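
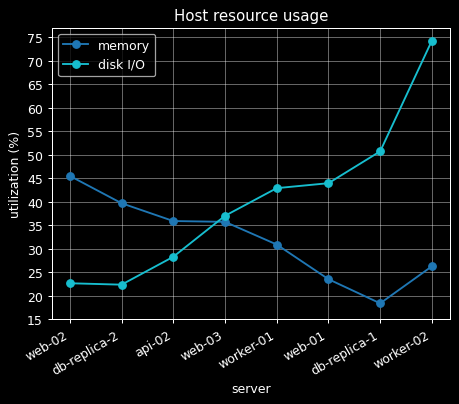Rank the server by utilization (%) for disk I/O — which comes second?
db-replica-1

Top 3 for disk I/O: worker-02 ≈ 75, db-replica-1 ≈ 50, web-01 ≈ 45.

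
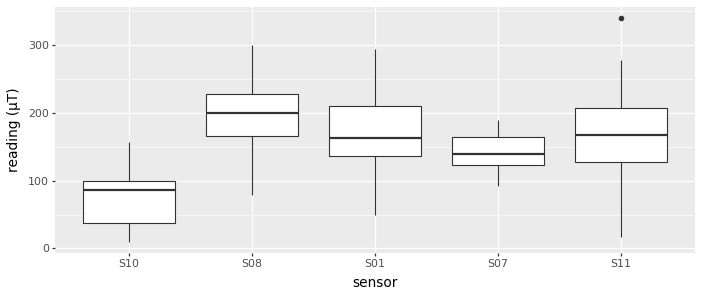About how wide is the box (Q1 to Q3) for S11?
Q3 ≈ 210, Q1 ≈ 130; IQR ≈ 80.

≈ 80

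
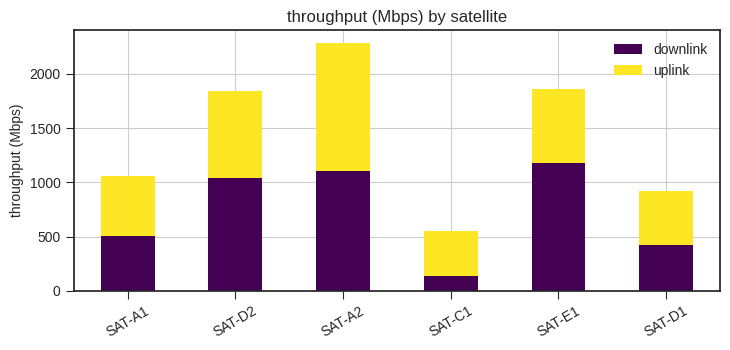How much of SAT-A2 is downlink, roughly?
≈ 1200

downlink top ≈ 1200, bottom ≈ 0; segment ≈ 1200.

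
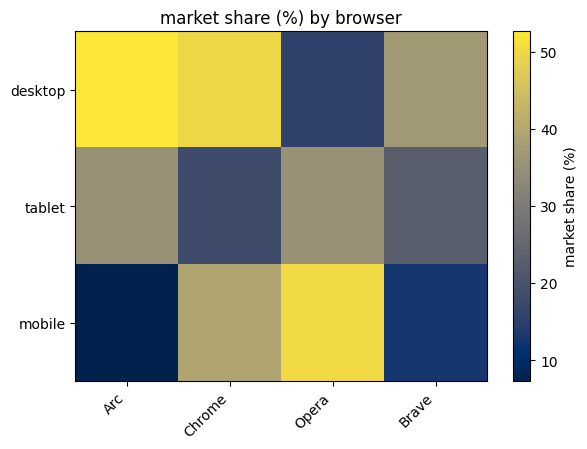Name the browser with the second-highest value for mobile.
Chrome

Top 3 for mobile: Opera ≈ 50, Chrome ≈ 40, Brave ≈ 15.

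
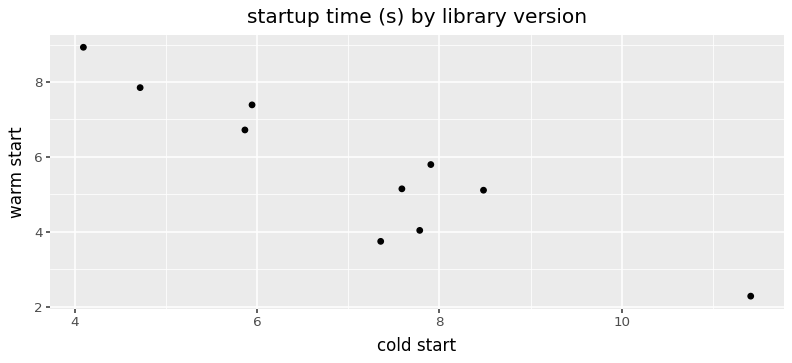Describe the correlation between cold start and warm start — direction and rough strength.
negative, strong

Points are negatively correlated; strong (|r| ≈ 0.9).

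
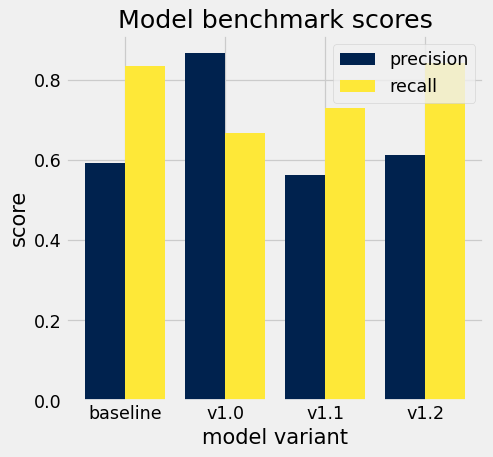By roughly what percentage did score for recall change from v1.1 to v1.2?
v1.1 ≈ 0.7, v1.2 ≈ 0.8; (0.8 − 0.7) / 0.7 ≈ +14.3%.

≈ +14.3%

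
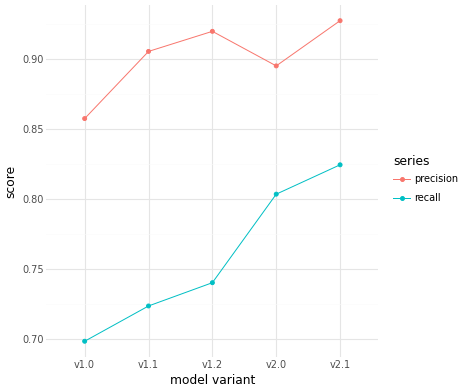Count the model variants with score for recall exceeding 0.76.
2

Above 0.76: v2.0, v2.1.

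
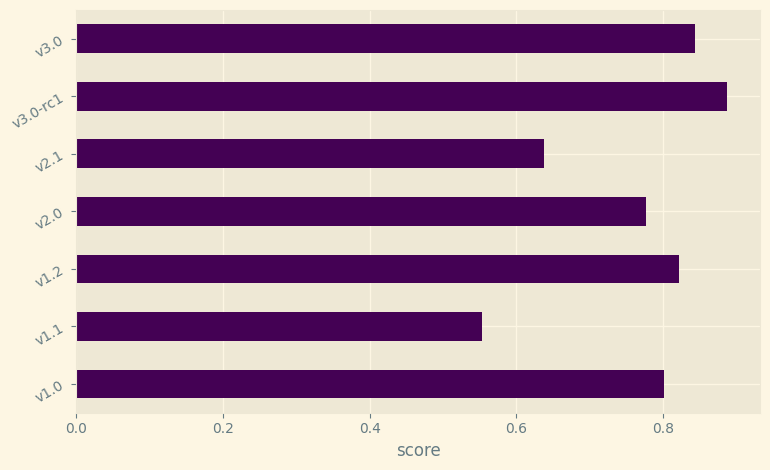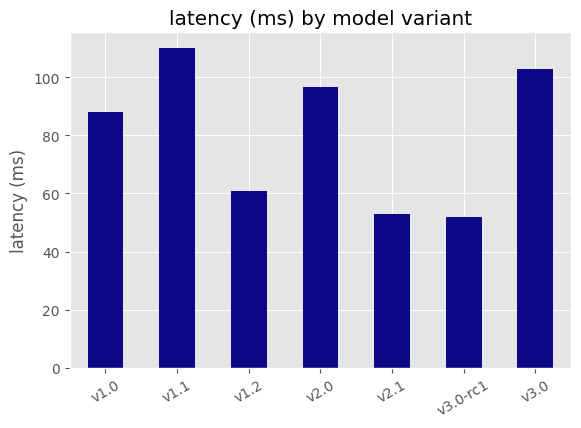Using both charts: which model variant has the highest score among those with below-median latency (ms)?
Chart 2 median latency (ms) ≈ 80; below-median model variants: v1.2, v2.1, v3.0-rc1. Among those, v3.0-rc1 has the highest score (≈ 0.9).

v3.0-rc1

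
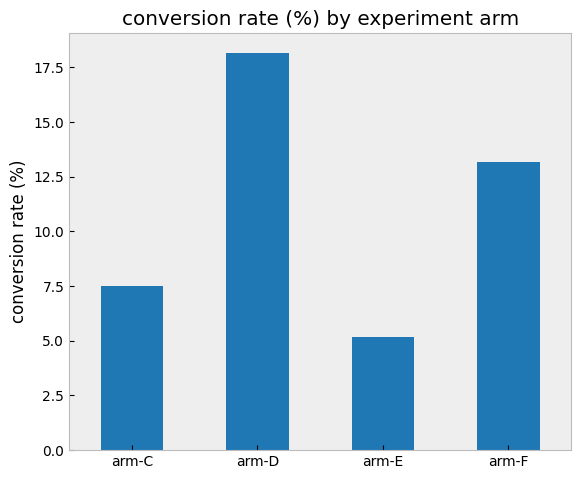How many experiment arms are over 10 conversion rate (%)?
2

Above 10: arm-D, arm-F.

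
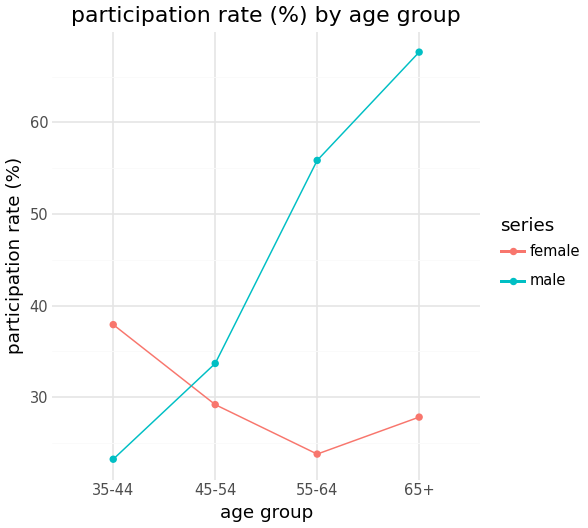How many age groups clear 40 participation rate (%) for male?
Above 40: 55-64, 65+.

2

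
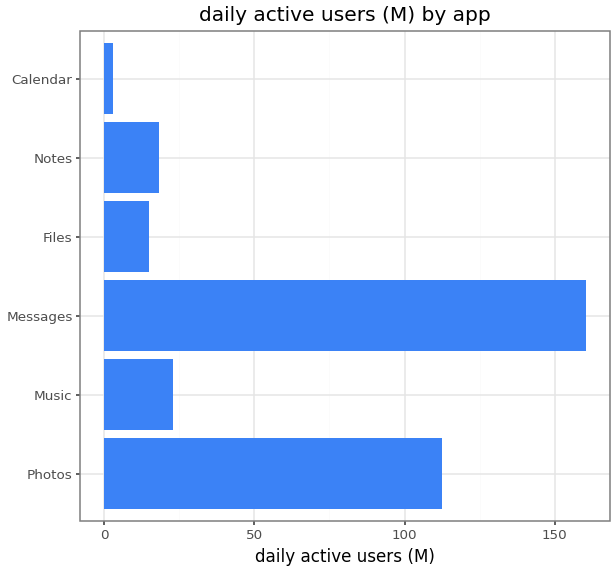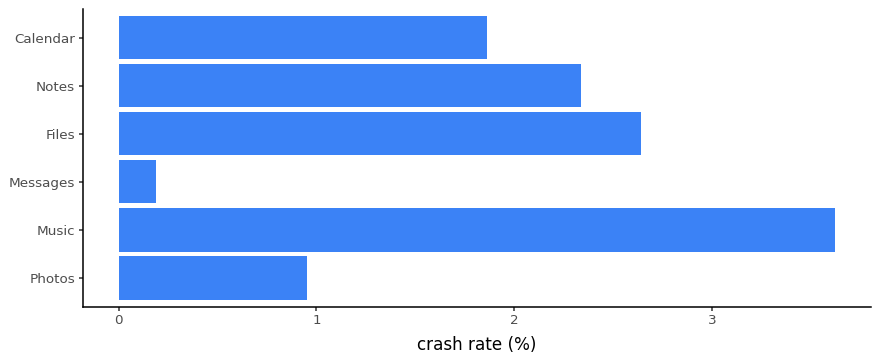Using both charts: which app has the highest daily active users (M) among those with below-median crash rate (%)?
Chart 2 median crash rate (%) ≈ 2; below-median apps: Photos, Messages, Calendar. Among those, Messages has the highest daily active users (M) (≈ 160).

Messages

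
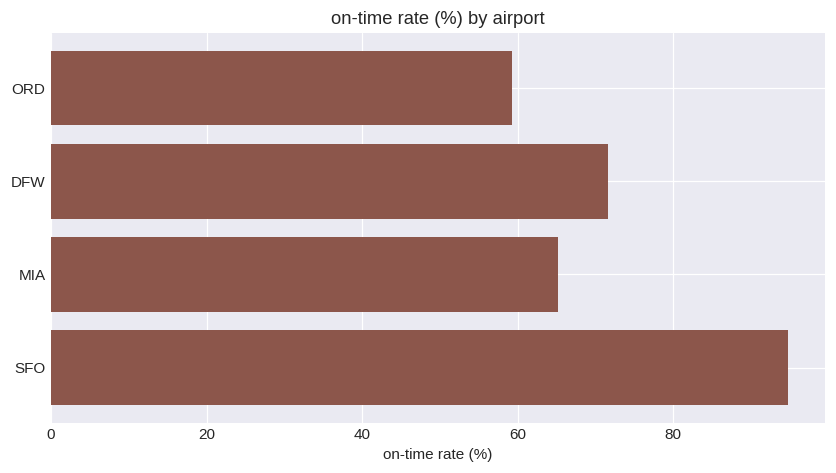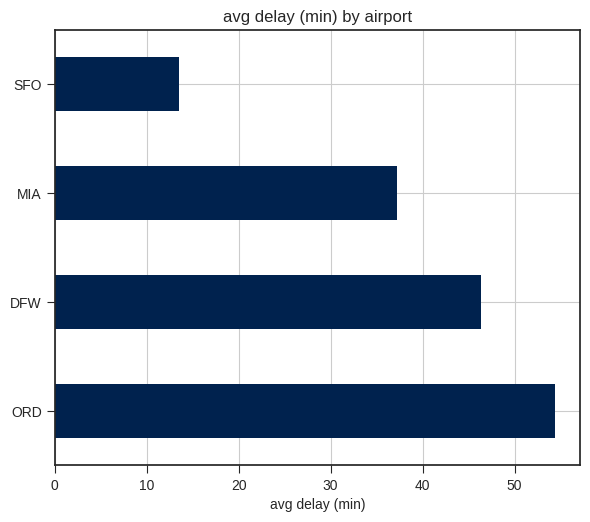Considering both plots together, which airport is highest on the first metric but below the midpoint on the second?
Chart 2 median avg delay (min) ≈ 40; below-median airports: MIA, SFO. Among those, SFO has the highest on-time rate (%) (≈ 90).

SFO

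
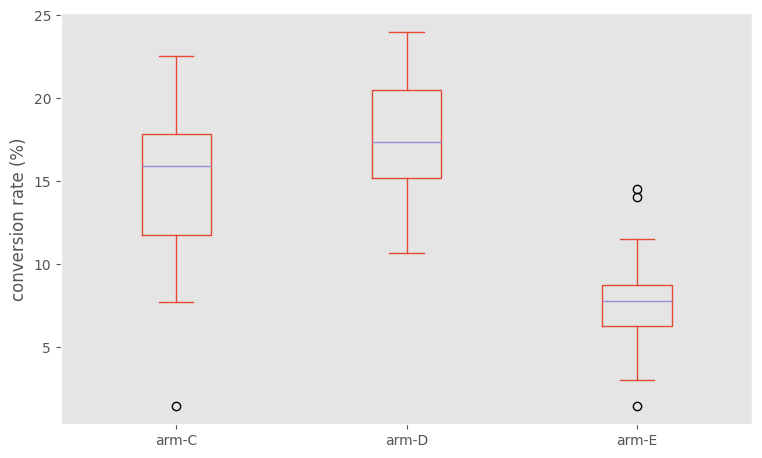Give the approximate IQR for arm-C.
Q3 ≈ 18, Q1 ≈ 12; IQR ≈ 6.

≈ 6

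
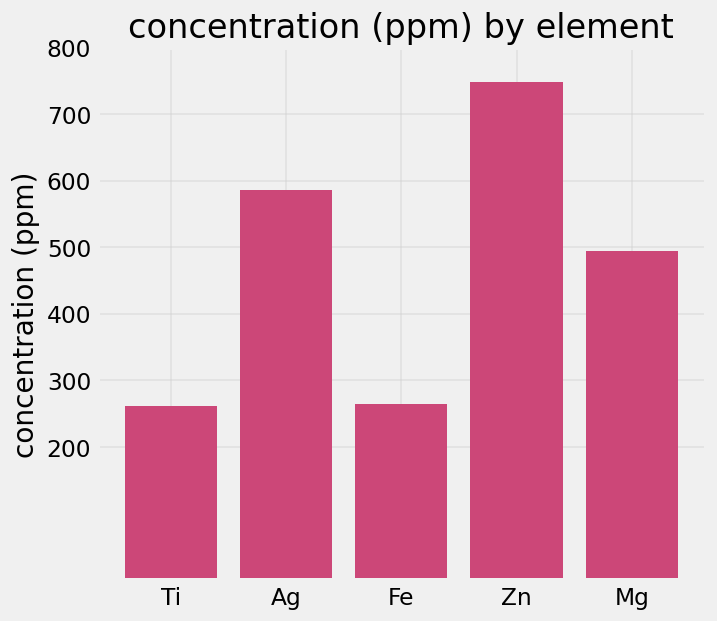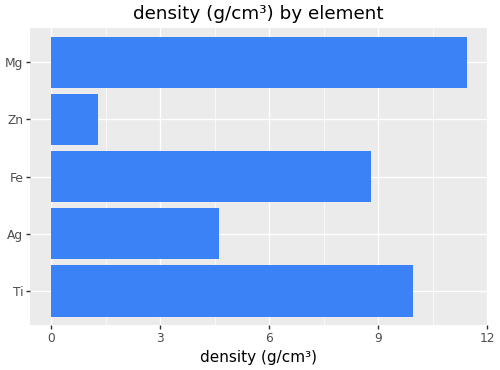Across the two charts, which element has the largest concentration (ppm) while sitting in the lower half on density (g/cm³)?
Chart 2 median density (g/cm³) ≈ 8; below-median elements: Ag, Zn. Among those, Zn has the highest concentration (ppm) (≈ 700).

Zn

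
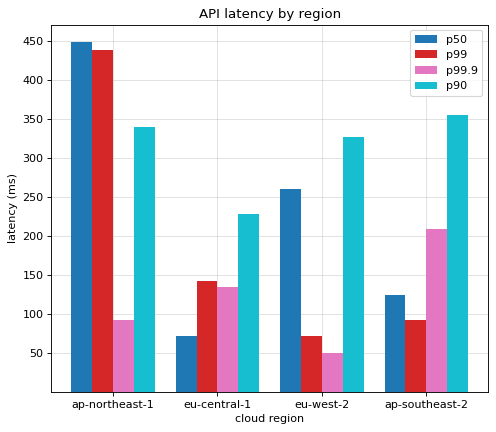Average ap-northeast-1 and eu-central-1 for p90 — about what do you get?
(350 + 250) / 2 ≈ 300.

≈ 300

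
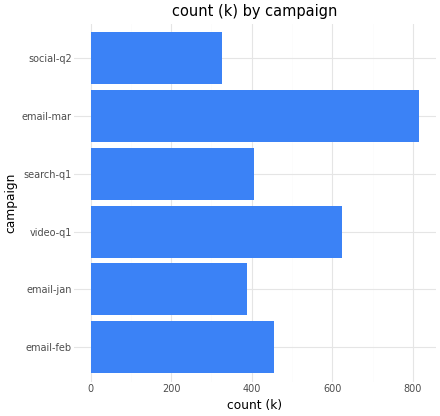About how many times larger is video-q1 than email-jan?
video-q1 ≈ 600, email-jan ≈ 400; 600/400 ≈ 1.5.

≈ 1.5×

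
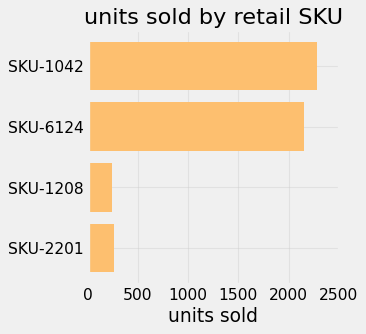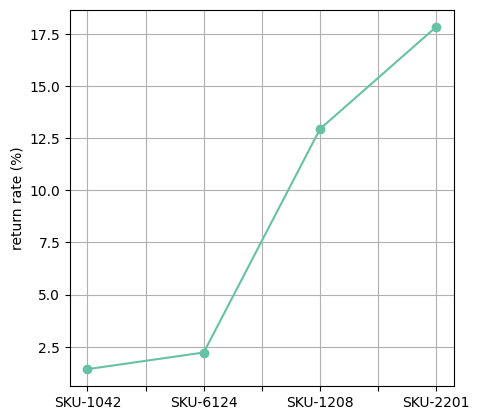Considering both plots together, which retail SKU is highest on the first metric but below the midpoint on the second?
Chart 2 median return rate (%) ≈ 8; below-median retail SKUs: SKU-1042, SKU-6124. Among those, SKU-1042 has the highest units sold (≈ 2500).

SKU-1042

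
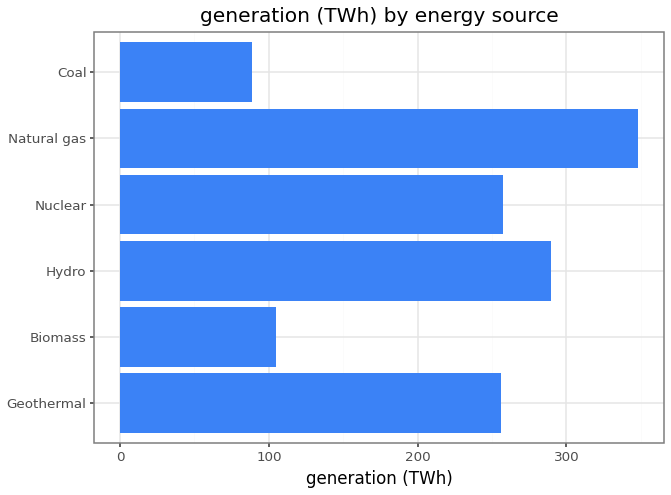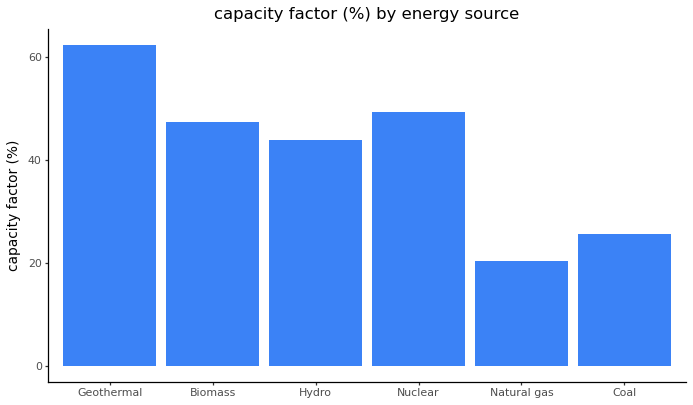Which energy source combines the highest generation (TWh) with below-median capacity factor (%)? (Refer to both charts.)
Natural gas

Chart 2 median capacity factor (%) ≈ 50; below-median energy sources: Hydro, Natural gas, Coal. Among those, Natural gas has the highest generation (TWh) (≈ 350).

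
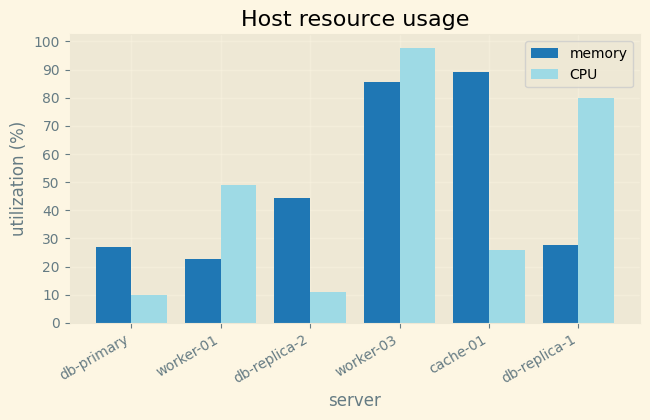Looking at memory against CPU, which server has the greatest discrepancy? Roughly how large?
cache-01: memory ≈ 90, CPU ≈ 30 → gap ≈ 60. Next-largest (db-replica-1) is only ≈ 50.

cache-01, ≈ 60 %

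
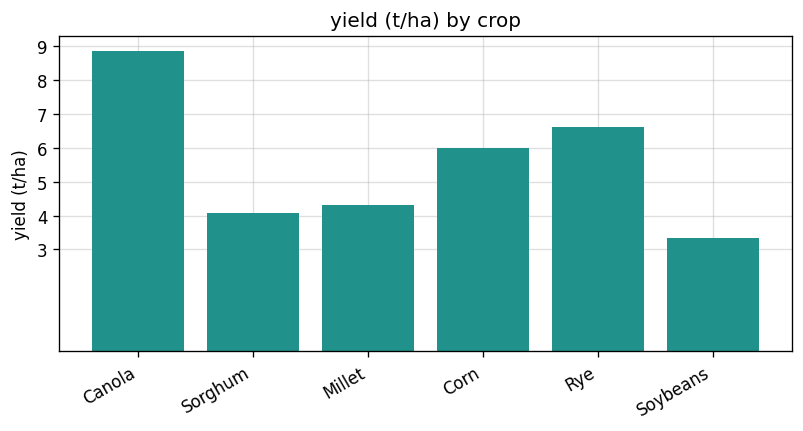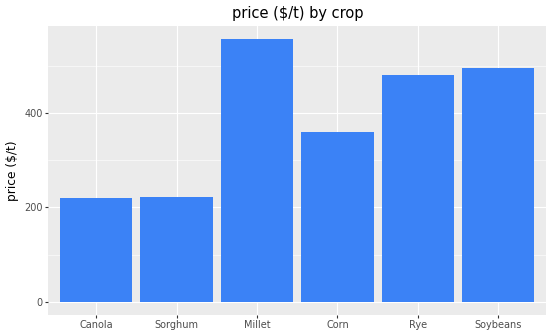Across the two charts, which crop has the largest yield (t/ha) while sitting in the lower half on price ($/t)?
Canola

Chart 2 median price ($/t) ≈ 400; below-median crops: Canola, Sorghum, Corn. Among those, Canola has the highest yield (t/ha) (≈ 9).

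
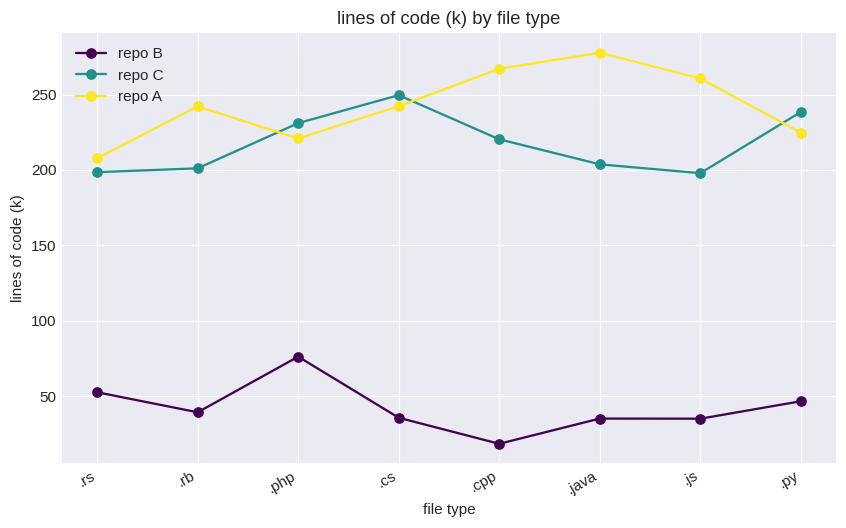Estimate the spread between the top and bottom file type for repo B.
Max .php ≈ 75, min .cpp ≈ 25; range ≈ 50.

≈ 50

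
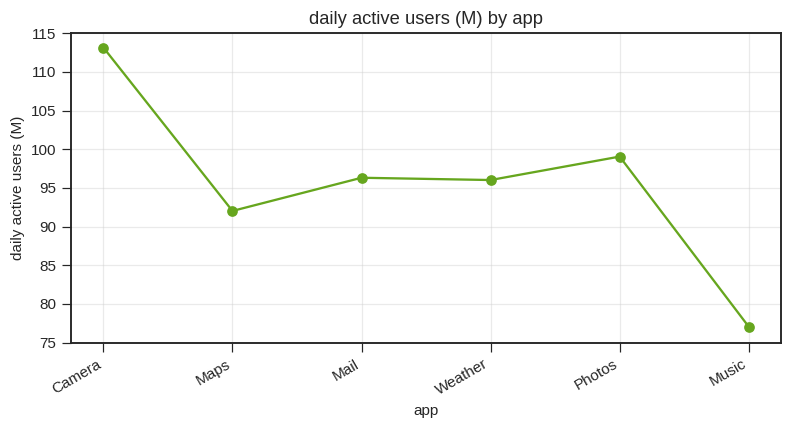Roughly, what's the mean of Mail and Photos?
(95 + 100) / 2 ≈ 98.

≈ 98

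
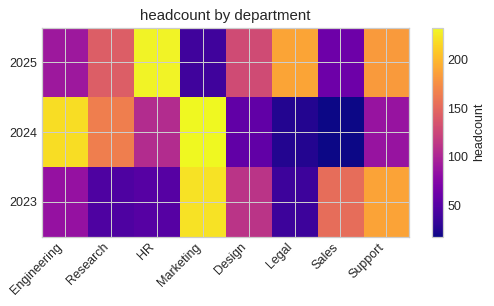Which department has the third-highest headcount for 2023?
Top 4 for 2023: Marketing ≈ 220, Support ≈ 180, Sales ≈ 160, Design ≈ 120.

Sales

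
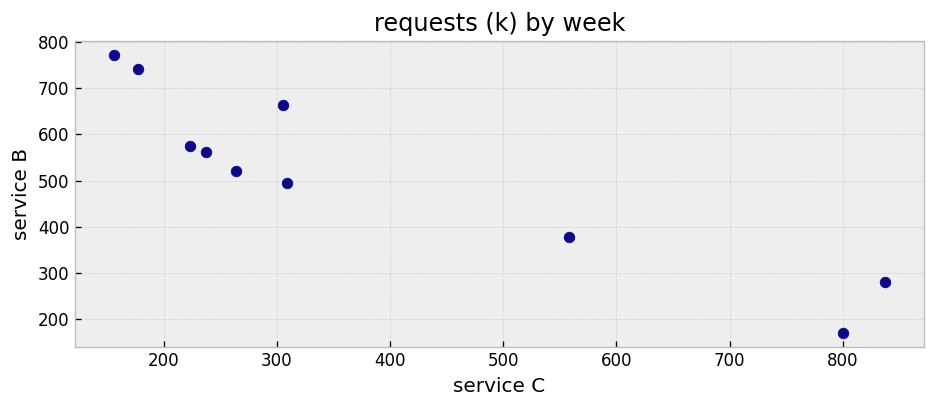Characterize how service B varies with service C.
Points are negatively correlated; strong (|r| ≈ 0.9).

negative, strong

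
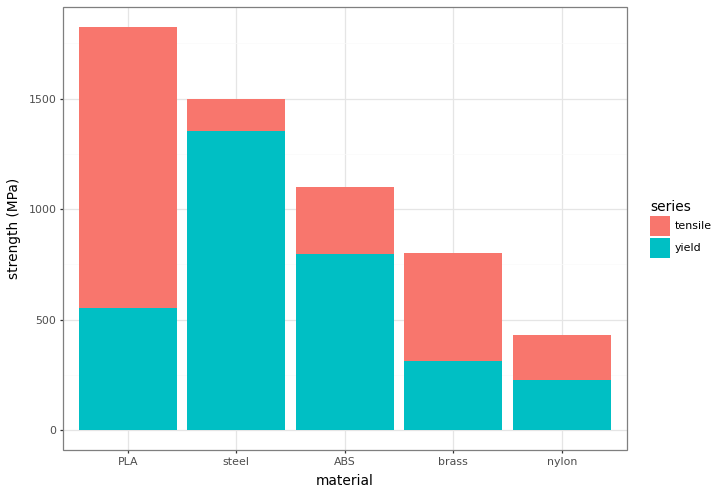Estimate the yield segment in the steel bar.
≈ 1400

yield top ≈ 1400, bottom ≈ 0; segment ≈ 1400.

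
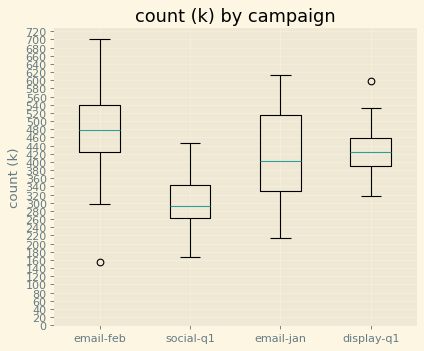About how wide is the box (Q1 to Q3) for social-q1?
Q3 ≈ 340, Q1 ≈ 260; IQR ≈ 80.

≈ 80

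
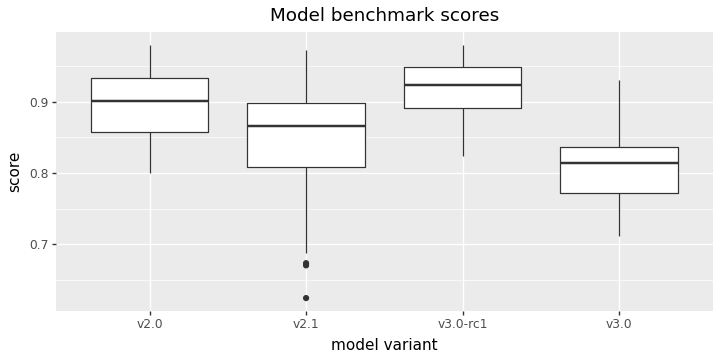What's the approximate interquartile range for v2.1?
≈ 0.09

Q3 ≈ 0.90, Q1 ≈ 0.81; IQR ≈ 0.09.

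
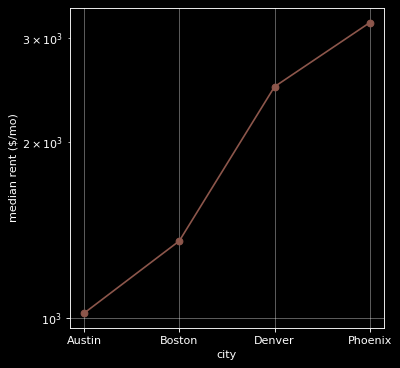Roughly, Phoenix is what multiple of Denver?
Phoenix ≈ 3200, Denver ≈ 2400; 3200/2400 ≈ 1.33.

≈ 1.33×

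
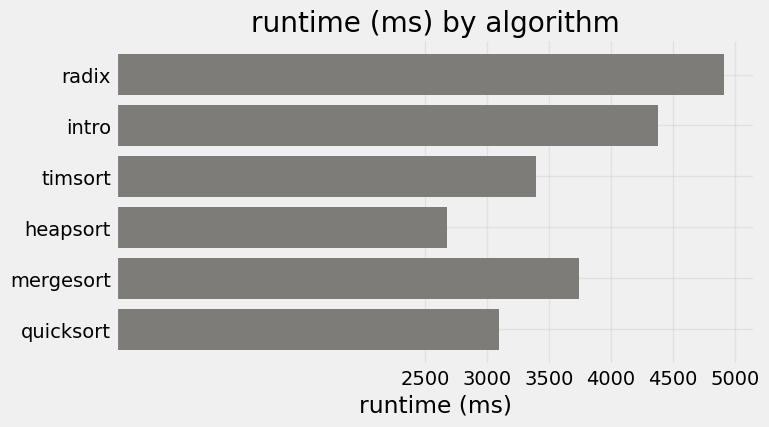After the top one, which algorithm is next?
Top 3: radix ≈ 5000, intro ≈ 4500, mergesort ≈ 3500.

intro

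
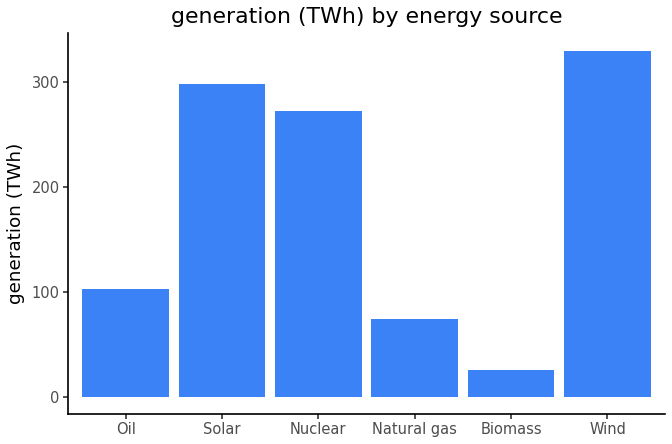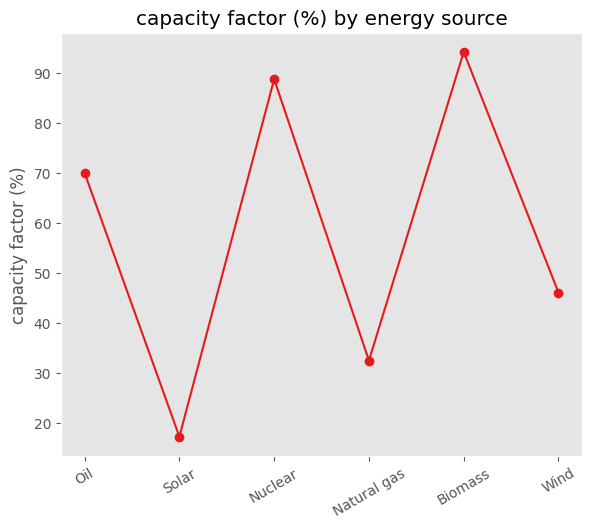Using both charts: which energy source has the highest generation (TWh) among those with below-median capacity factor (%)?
Chart 2 median capacity factor (%) ≈ 60; below-median energy sources: Solar, Natural gas, Wind. Among those, Wind has the highest generation (TWh) (≈ 350).

Wind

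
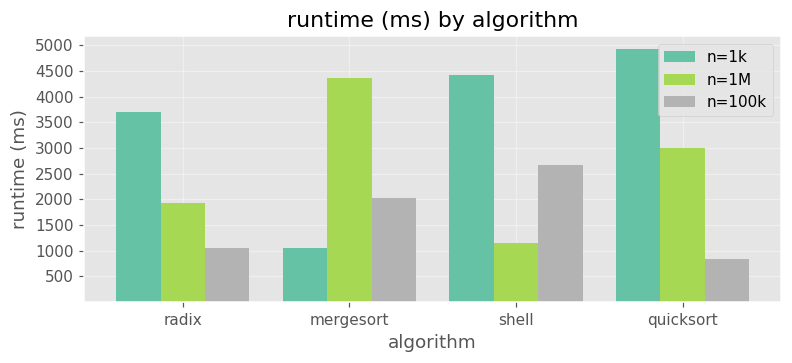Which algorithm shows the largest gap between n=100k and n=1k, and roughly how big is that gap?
quicksort: n=100k ≈ 1000, n=1k ≈ 5000 → gap ≈ 4000. Next-largest (radix) is only ≈ 2500.

quicksort, ≈ 4000 ms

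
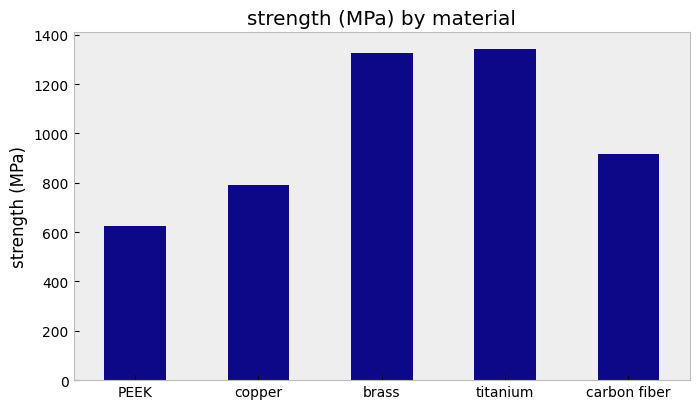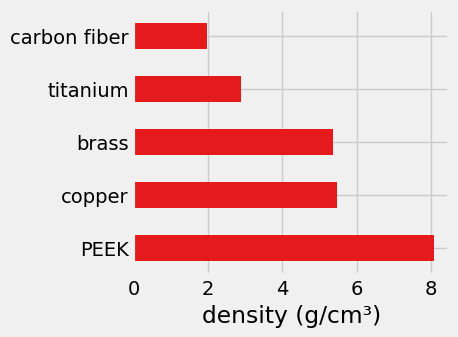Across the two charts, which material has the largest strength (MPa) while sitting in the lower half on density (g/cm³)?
titanium

Chart 2 median density (g/cm³) ≈ 5; below-median materials: titanium, carbon fiber. Among those, titanium has the highest strength (MPa) (≈ 1400).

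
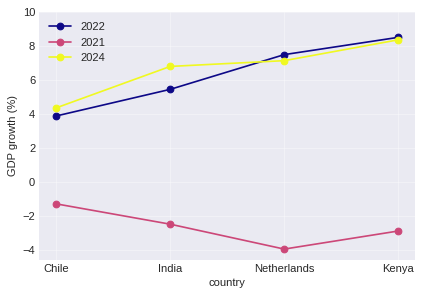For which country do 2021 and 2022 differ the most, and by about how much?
Netherlands: 2021 ≈ -4, 2022 ≈ 8 → gap ≈ 12. Next-largest (Kenya) is only ≈ 10.

Netherlands, ≈ 12 %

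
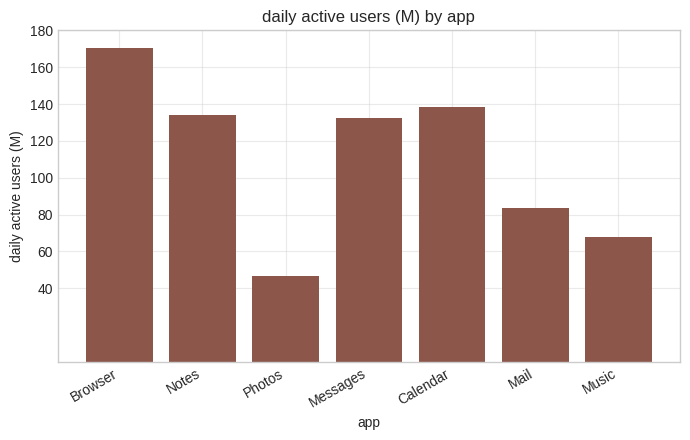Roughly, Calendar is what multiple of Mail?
≈ 1.75×

Calendar ≈ 140, Mail ≈ 80; 140/80 ≈ 1.75.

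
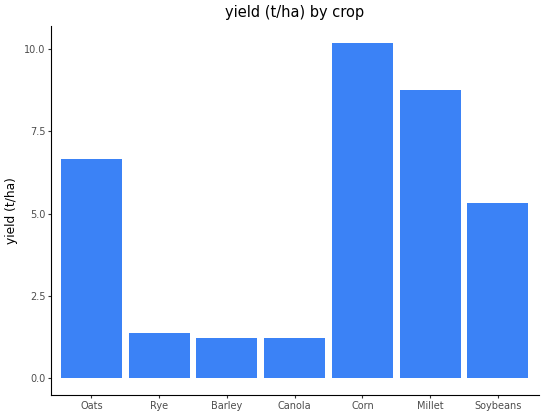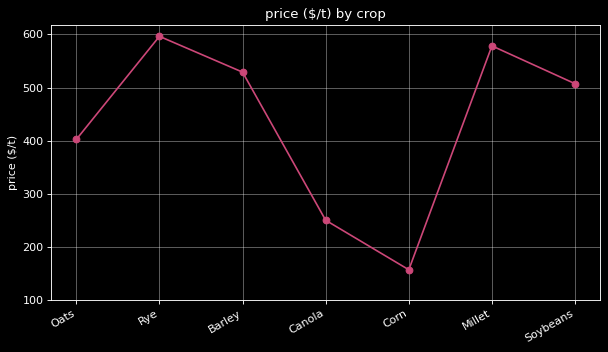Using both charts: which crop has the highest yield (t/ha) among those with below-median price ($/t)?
Chart 2 median price ($/t) ≈ 500; below-median crops: Oats, Canola, Corn. Among those, Corn has the highest yield (t/ha) (≈ 10).

Corn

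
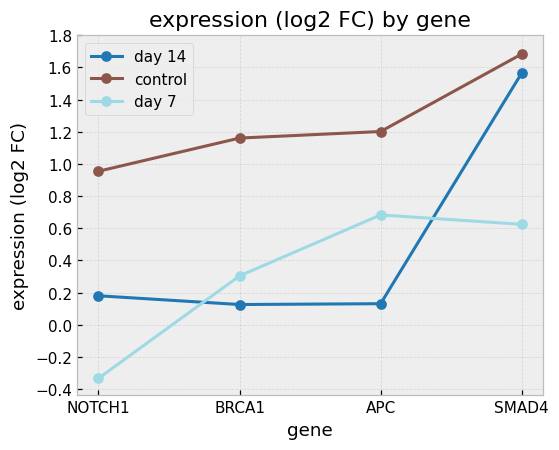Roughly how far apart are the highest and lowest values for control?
Max SMAD4 ≈ 1.6, min NOTCH1 ≈ 1.0; range ≈ 0.6.

≈ 0.6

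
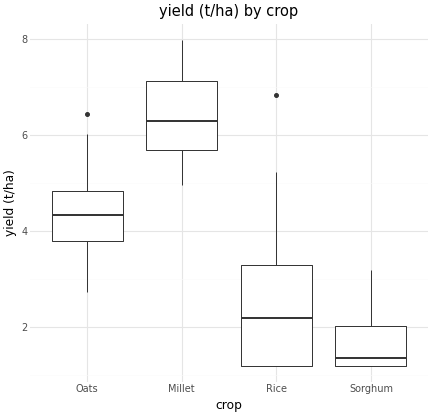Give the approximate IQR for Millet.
Q3 ≈ 7.0, Q1 ≈ 5.5; IQR ≈ 1.5.

≈ 1.5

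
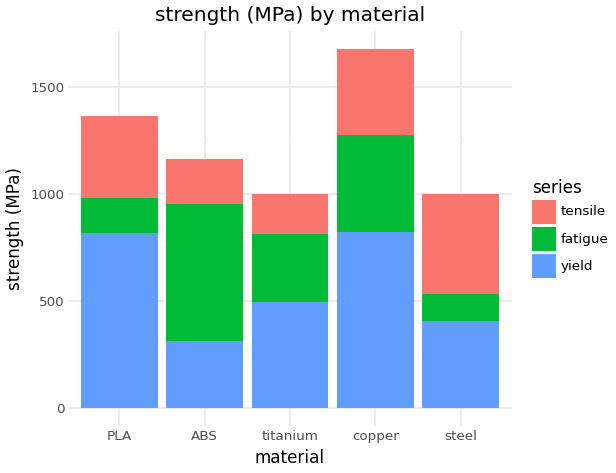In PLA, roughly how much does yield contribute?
≈ 800

yield top ≈ 800, bottom ≈ 0; segment ≈ 800.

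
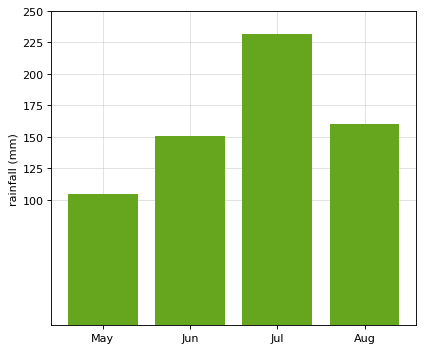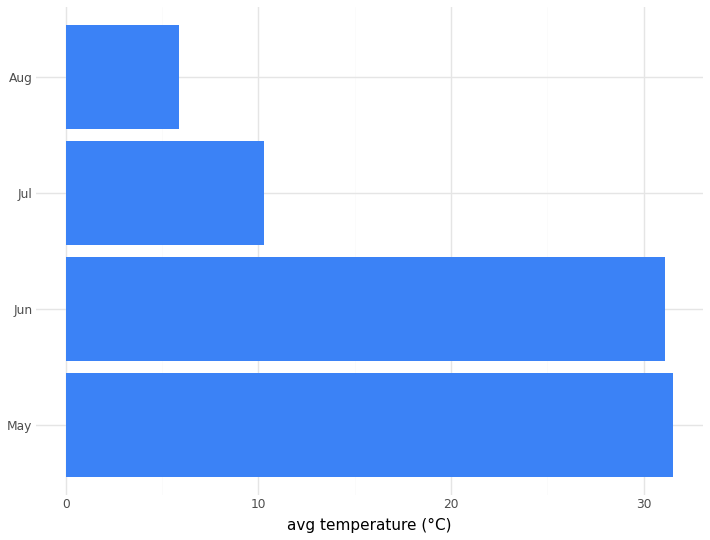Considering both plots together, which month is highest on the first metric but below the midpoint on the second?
Jul

Chart 2 median avg temperature (°C) ≈ 20; below-median months: Jul, Aug. Among those, Jul has the highest rainfall (mm) (≈ 225).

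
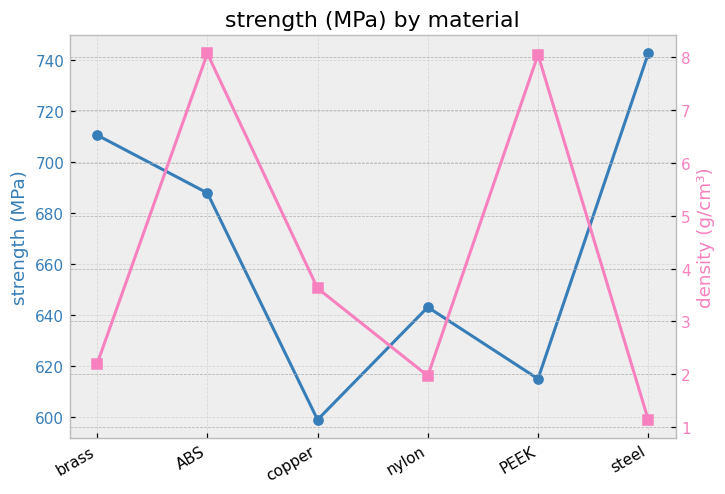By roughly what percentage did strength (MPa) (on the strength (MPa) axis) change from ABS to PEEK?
≈ -8.8%

ABS ≈ 680, PEEK ≈ 620; (620 − 680) / 680 ≈ -8.8%.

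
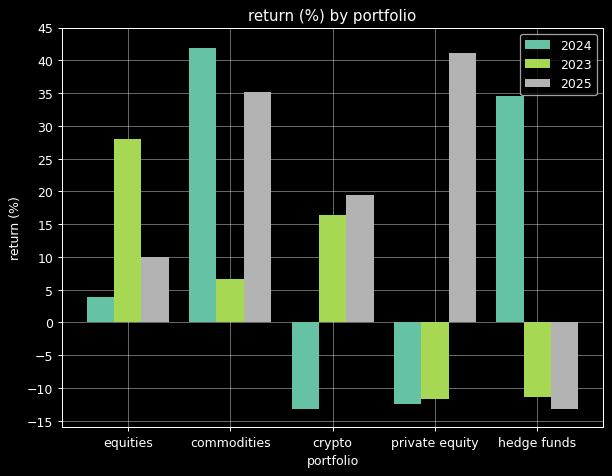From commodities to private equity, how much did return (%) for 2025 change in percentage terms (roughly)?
≈ +14.3%

commodities ≈ 35, private equity ≈ 40; (40 − 35) / 35 ≈ +14.3%.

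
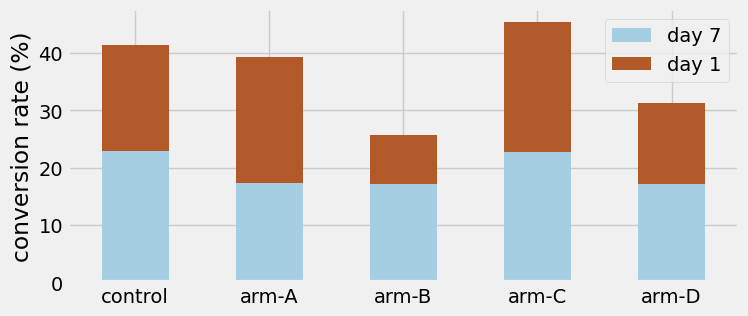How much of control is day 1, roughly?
≈ 15

day 1 top ≈ 40, bottom ≈ 25; segment ≈ 15.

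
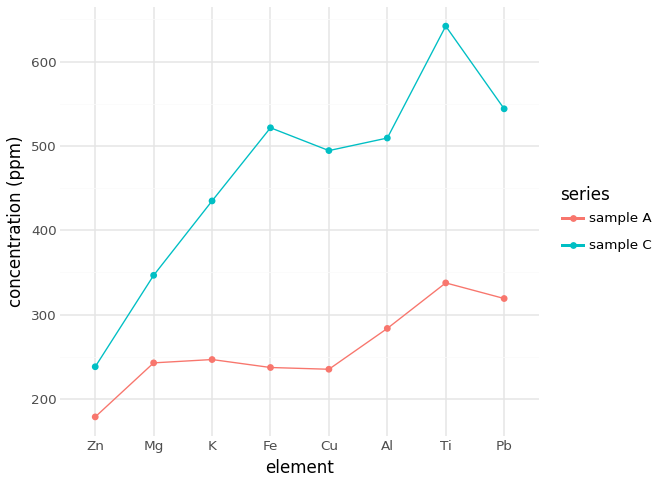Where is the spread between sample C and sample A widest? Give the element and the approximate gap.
Ti: sample C ≈ 650, sample A ≈ 350 → gap ≈ 300. Next-largest (Fe) is only ≈ 250.

Ti, ≈ 300 ppm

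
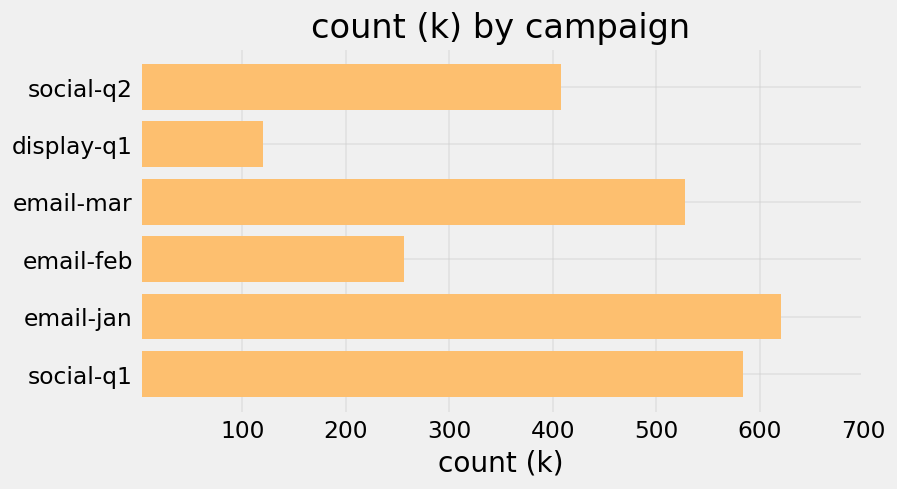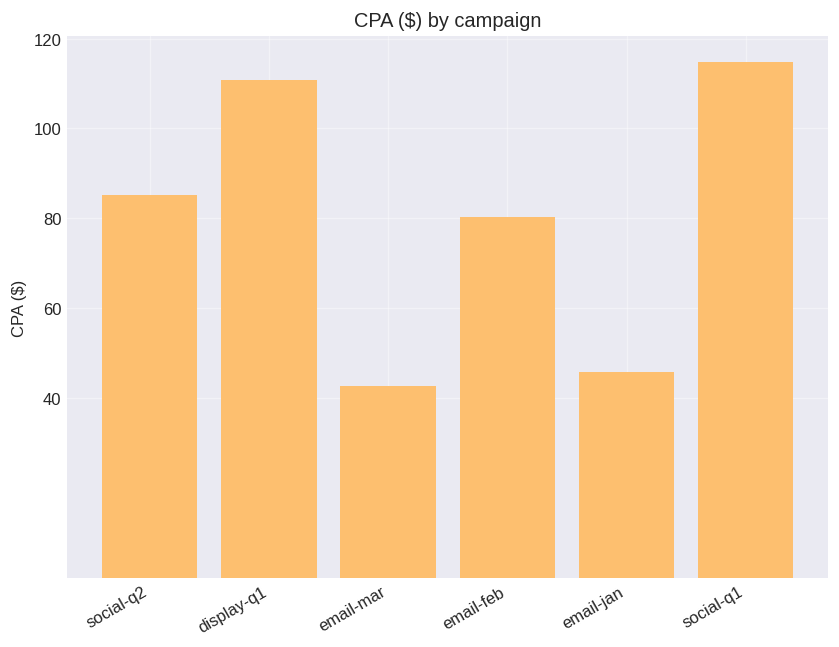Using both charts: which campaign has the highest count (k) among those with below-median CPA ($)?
Chart 2 median CPA ($) ≈ 80; below-median campaigns: email-mar, email-feb, email-jan. Among those, email-jan has the highest count (k) (≈ 600).

email-jan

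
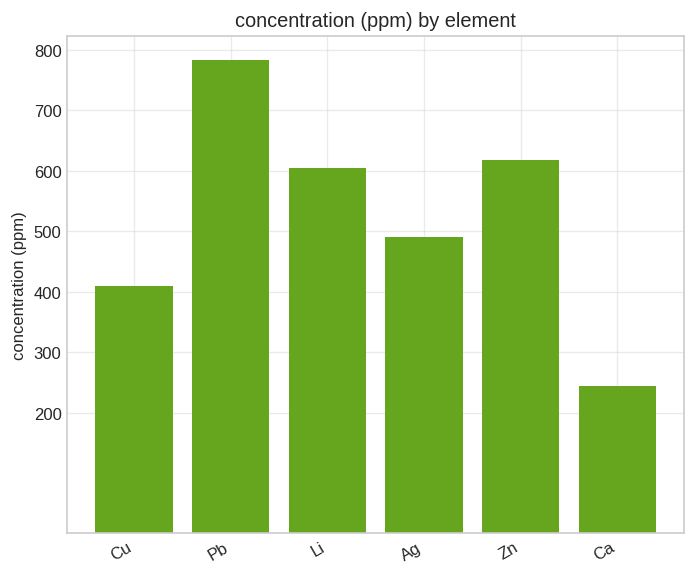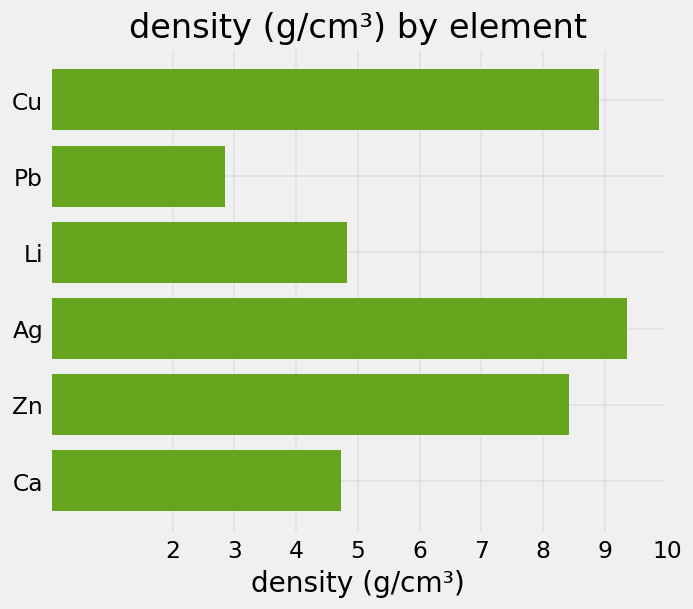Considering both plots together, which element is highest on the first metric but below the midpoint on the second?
Chart 2 median density (g/cm³) ≈ 7; below-median elements: Pb, Li, Ca. Among those, Pb has the highest concentration (ppm) (≈ 800).

Pb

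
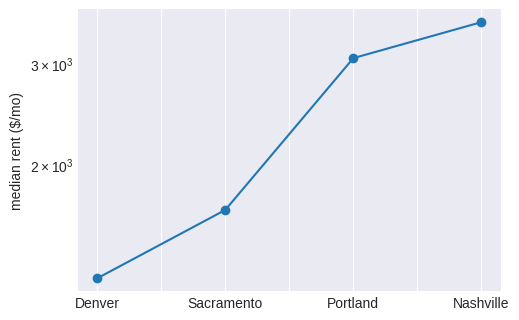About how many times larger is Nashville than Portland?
Nashville ≈ 3600, Portland ≈ 3000; 3600/3000 ≈ 1.2.

≈ 1.2×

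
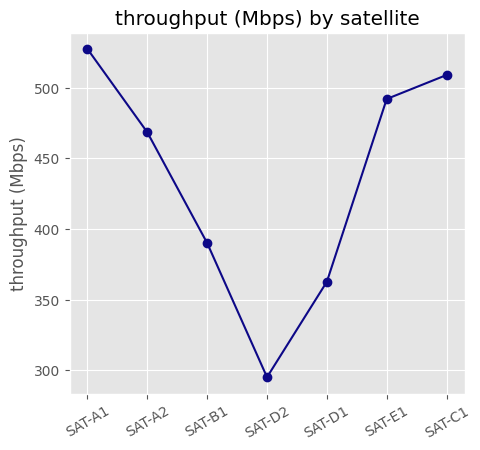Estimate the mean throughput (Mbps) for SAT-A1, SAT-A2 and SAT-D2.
(520 + 460 + 300) / 3 ≈ 427.

≈ 427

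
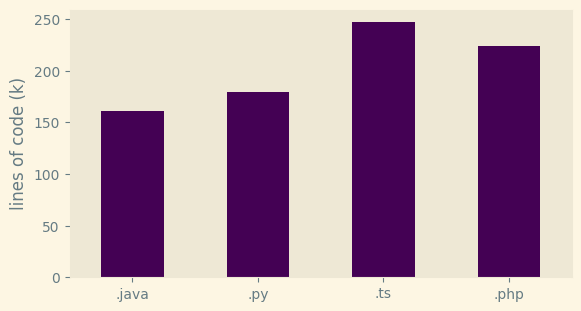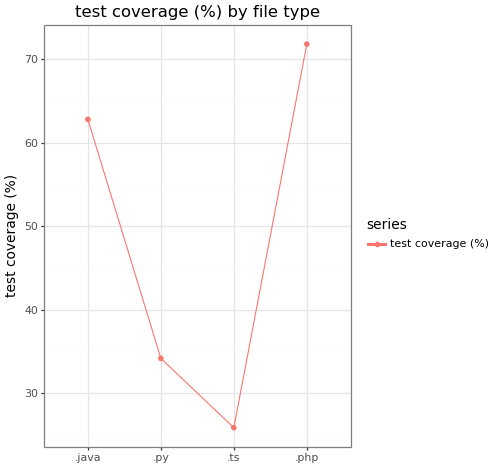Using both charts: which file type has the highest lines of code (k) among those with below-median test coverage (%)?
Chart 2 median test coverage (%) ≈ 50; below-median file types: .py, .ts. Among those, .ts has the highest lines of code (k) (≈ 250).

.ts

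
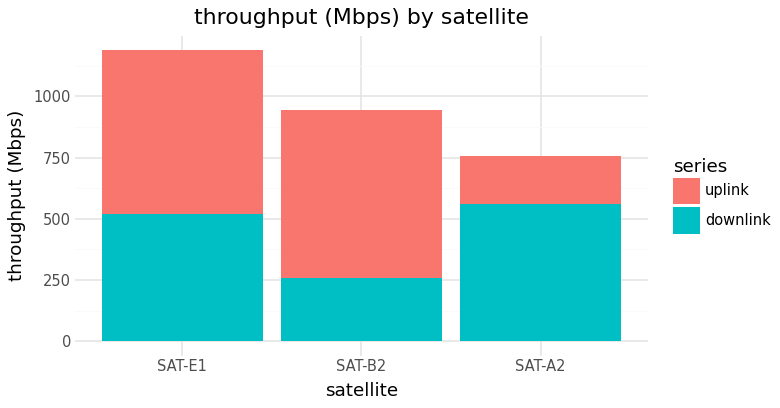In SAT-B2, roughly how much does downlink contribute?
downlink top ≈ 300, bottom ≈ 0; segment ≈ 300.

≈ 300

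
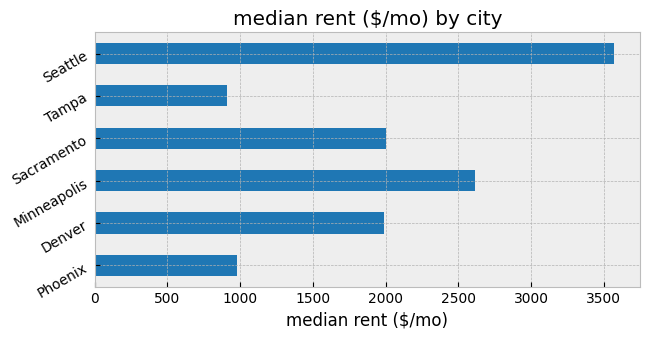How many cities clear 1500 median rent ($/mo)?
4

Above 1500: Denver, Minneapolis, Sacramento, Seattle.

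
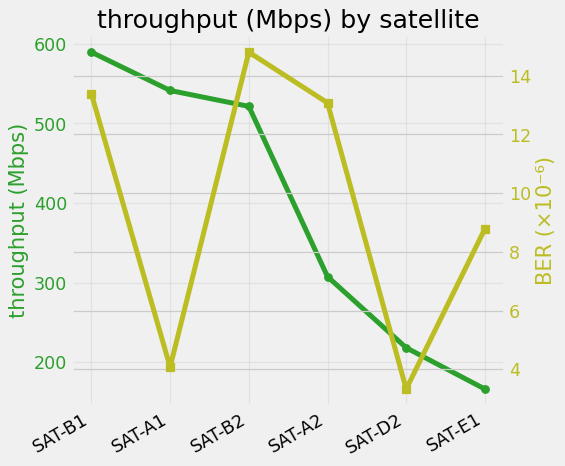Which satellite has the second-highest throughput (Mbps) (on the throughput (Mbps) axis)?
Top 3 (on the throughput (Mbps) axis): SAT-B1 ≈ 600, SAT-A1 ≈ 550, SAT-B2 ≈ 500.

SAT-A1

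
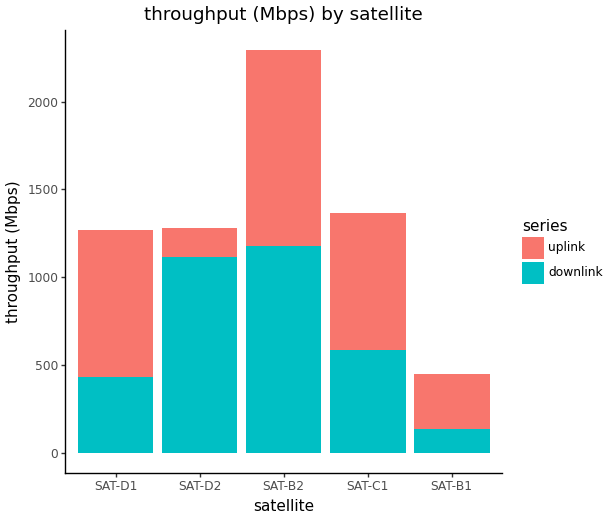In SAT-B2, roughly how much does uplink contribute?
≈ 1000

uplink top ≈ 2200, bottom ≈ 1200; segment ≈ 1000.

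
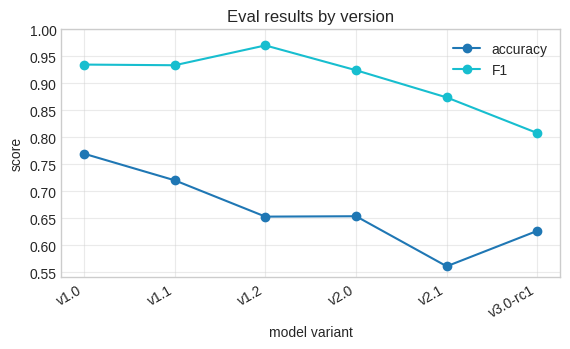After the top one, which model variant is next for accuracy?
Top 3 for accuracy: v1.0 ≈ 0.75, v1.1 ≈ 0.70, v2.0 ≈ 0.65.

v1.1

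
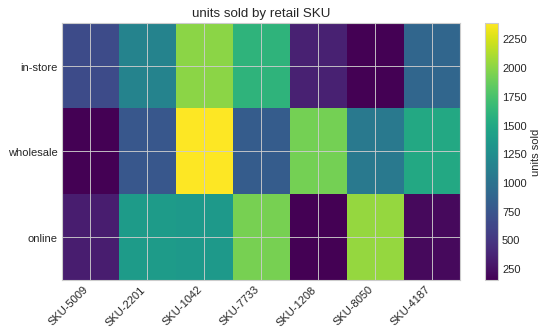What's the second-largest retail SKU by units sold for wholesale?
SKU-1208

Top 3 for wholesale: SKU-1042 ≈ 2400, SKU-1208 ≈ 2000, SKU-4187 ≈ 1600.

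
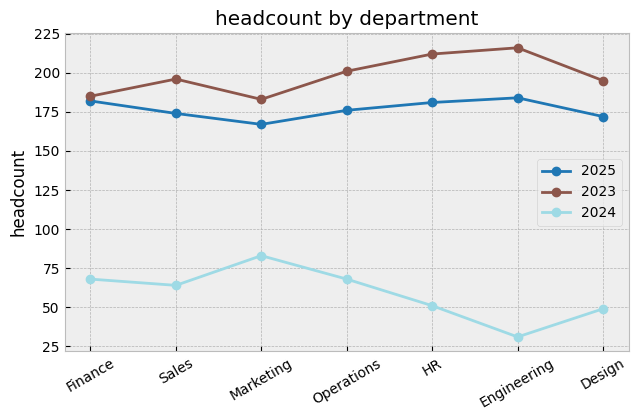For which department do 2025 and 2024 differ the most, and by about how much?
Engineering, ≈ 140

Engineering: 2025 ≈ 180, 2024 ≈ 40 → gap ≈ 140. Next-largest (HR) is only ≈ 120.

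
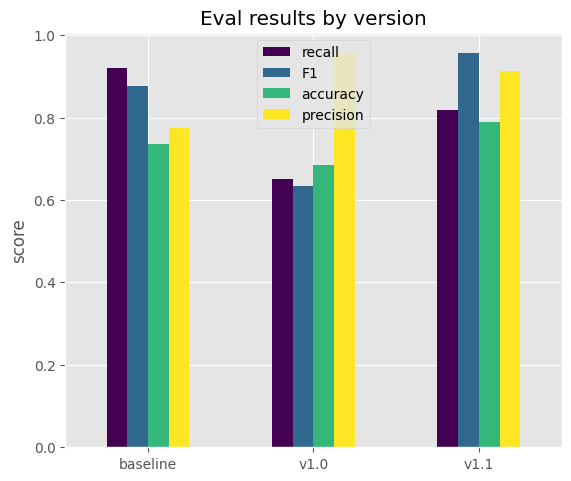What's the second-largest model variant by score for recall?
Top 3 for recall: baseline ≈ 0.9, v1.1 ≈ 0.8, v1.0 ≈ 0.7.

v1.1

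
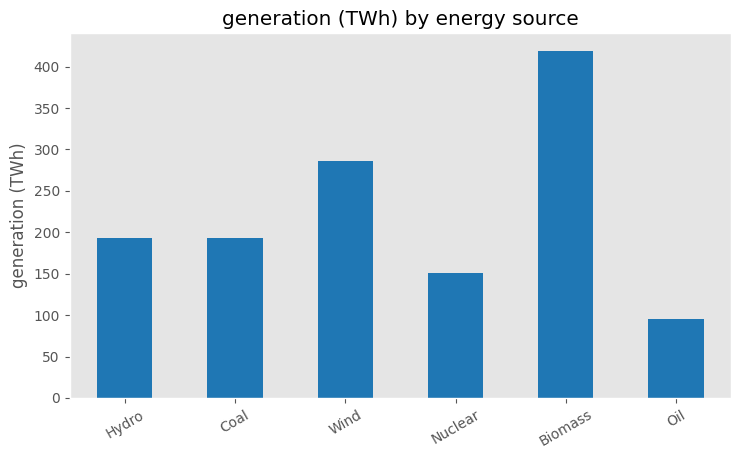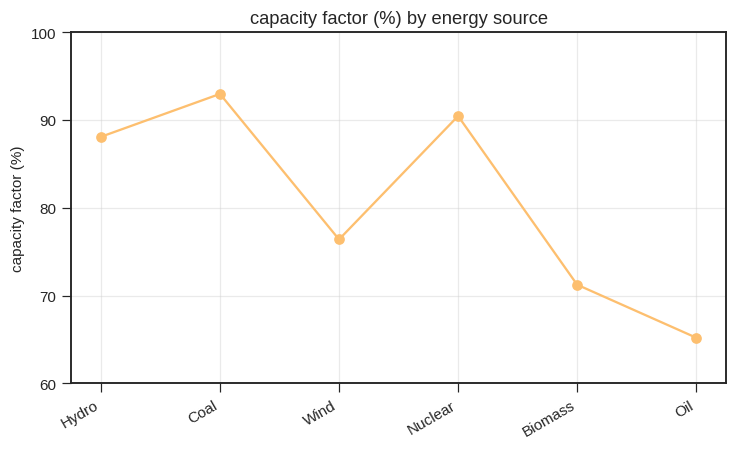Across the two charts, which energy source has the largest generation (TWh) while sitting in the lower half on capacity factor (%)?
Chart 2 median capacity factor (%) ≈ 80; below-median energy sources: Wind, Biomass, Oil. Among those, Biomass has the highest generation (TWh) (≈ 400).

Biomass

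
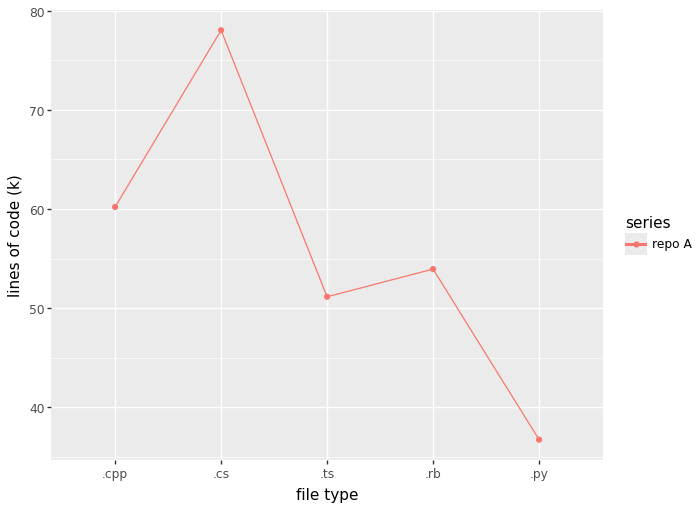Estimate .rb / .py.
.rb ≈ 55, .py ≈ 35; 55/35 ≈ 1.57.

≈ 1.57×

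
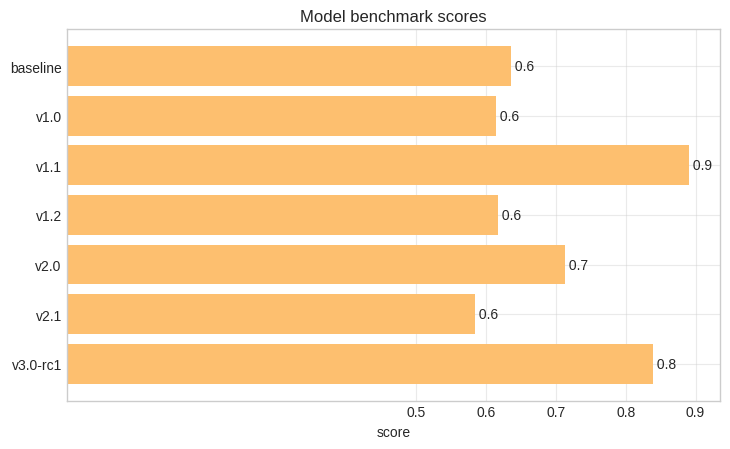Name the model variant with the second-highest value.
v3.0-rc1

Top 3: v1.1 ≈ 0.9, v3.0-rc1 ≈ 0.8, v2.0 ≈ 0.7.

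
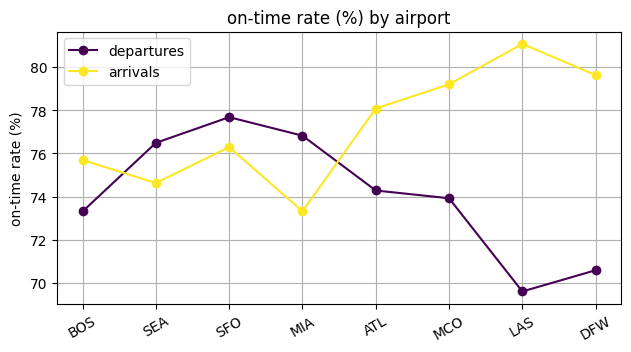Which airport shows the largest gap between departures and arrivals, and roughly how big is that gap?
LAS, ≈ 11 %

LAS: departures ≈ 70, arrivals ≈ 81 → gap ≈ 11. Next-largest (DFW) is only ≈ 9.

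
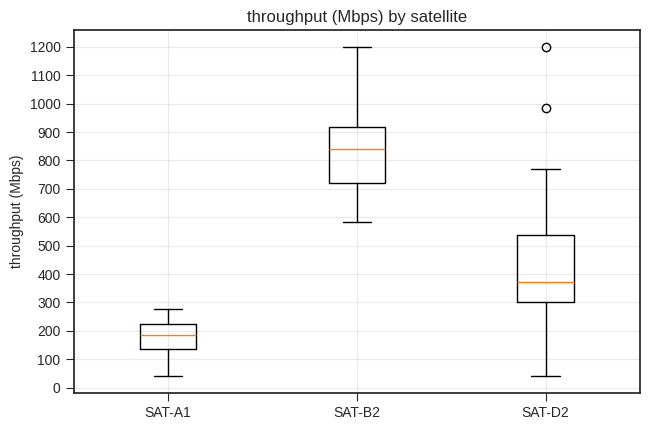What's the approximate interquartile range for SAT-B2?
Q3 ≈ 900, Q1 ≈ 700; IQR ≈ 200.

≈ 200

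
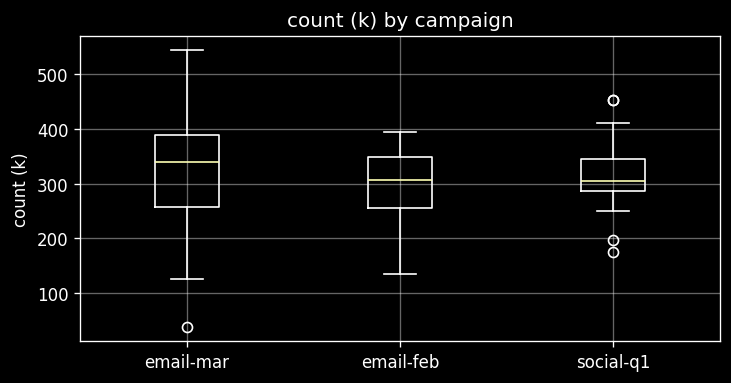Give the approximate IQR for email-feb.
Q3 ≈ 348, Q1 ≈ 256; IQR ≈ 92.

≈ 92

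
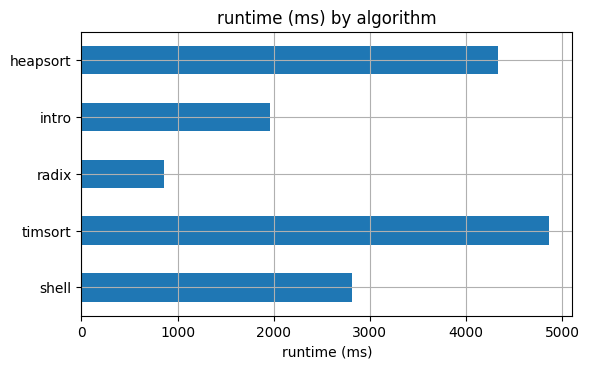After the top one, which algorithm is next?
heapsort

Top 3: timsort ≈ 5000, heapsort ≈ 4500, shell ≈ 3000.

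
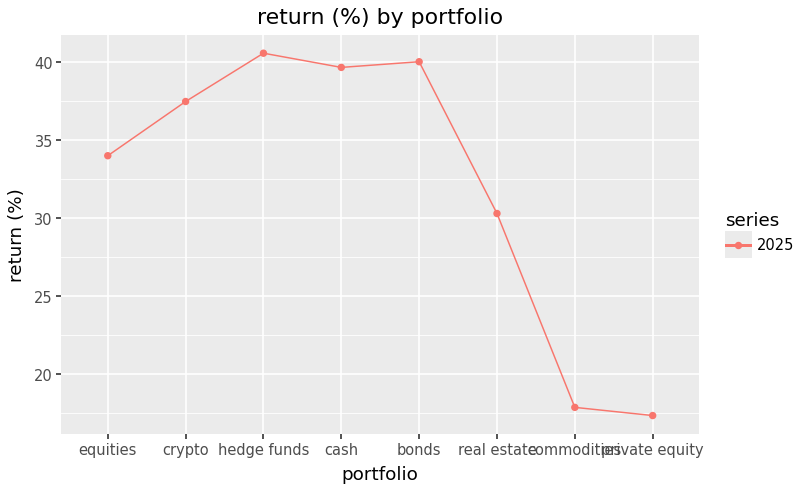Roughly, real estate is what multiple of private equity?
≈ 1.67×

real estate ≈ 30, private equity ≈ 18; 30/18 ≈ 1.67.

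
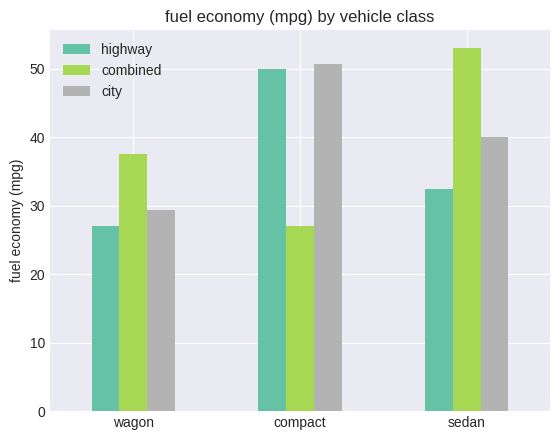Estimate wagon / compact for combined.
wagon ≈ 35, compact ≈ 25; 35/25 ≈ 1.4.

≈ 1.4×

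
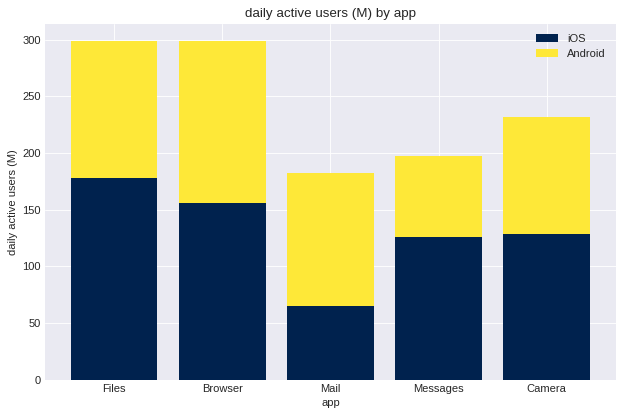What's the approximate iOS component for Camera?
iOS top ≈ 125, bottom ≈ 0; segment ≈ 125.

≈ 125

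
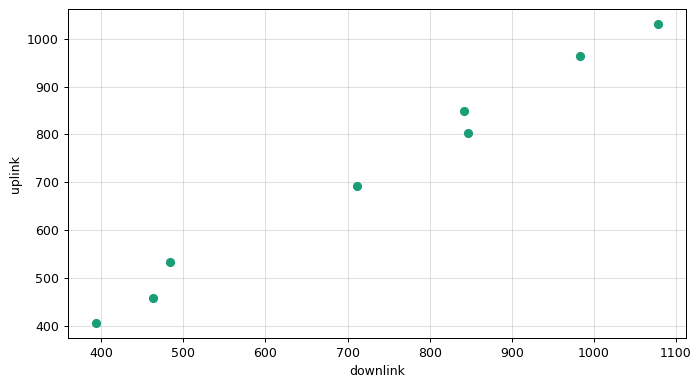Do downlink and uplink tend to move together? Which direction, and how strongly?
Points are positively correlated; strong (|r| ≈ 1.0).

positive, strong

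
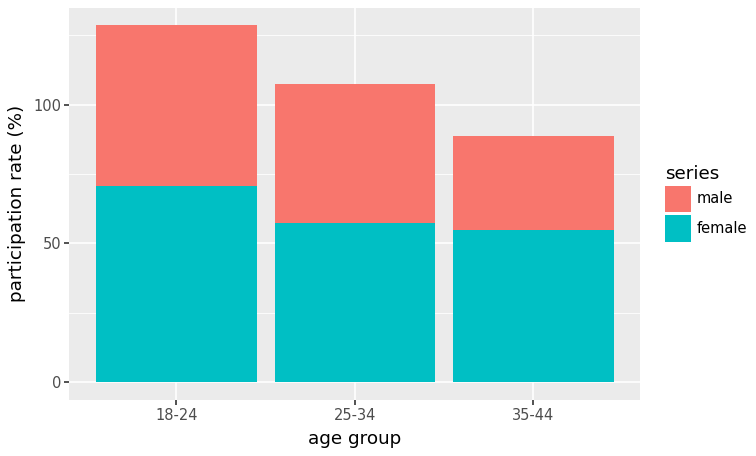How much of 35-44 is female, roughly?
female top ≈ 60, bottom ≈ 0; segment ≈ 60.

≈ 60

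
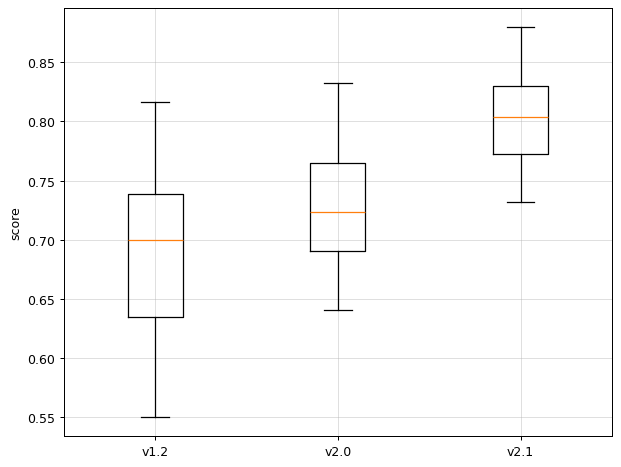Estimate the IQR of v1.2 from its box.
Q3 ≈ 0.74, Q1 ≈ 0.63; IQR ≈ 0.11.

≈ 0.11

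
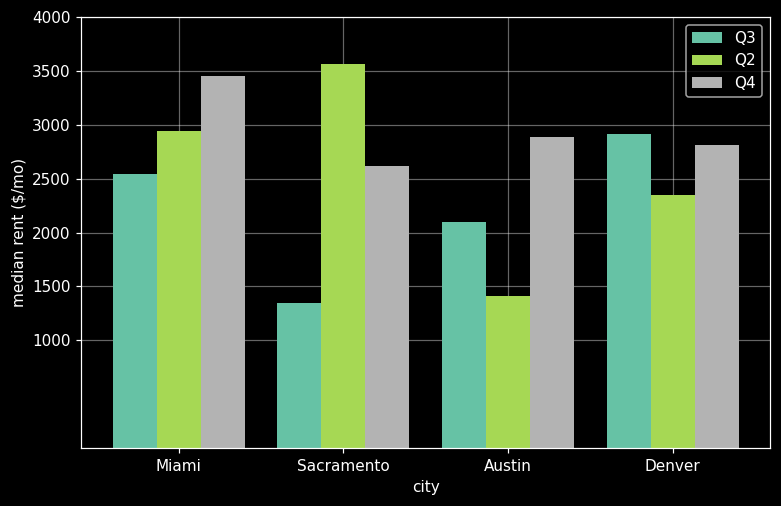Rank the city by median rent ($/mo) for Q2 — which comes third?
Denver

Top 4 for Q2: Sacramento ≈ 3500, Miami ≈ 3000, Denver ≈ 2500, Austin ≈ 1500.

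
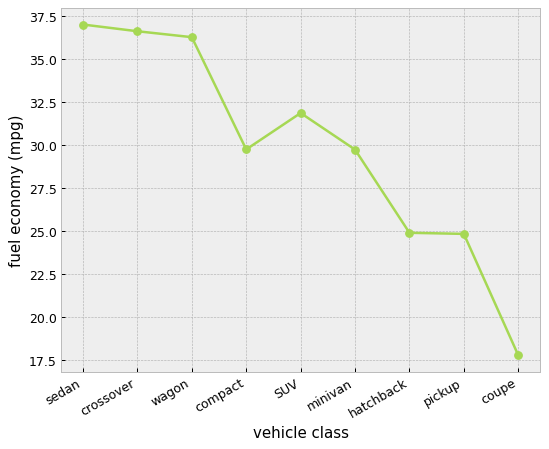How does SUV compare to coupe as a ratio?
SUV ≈ 32, coupe ≈ 18; 32/18 ≈ 1.78.

≈ 1.78×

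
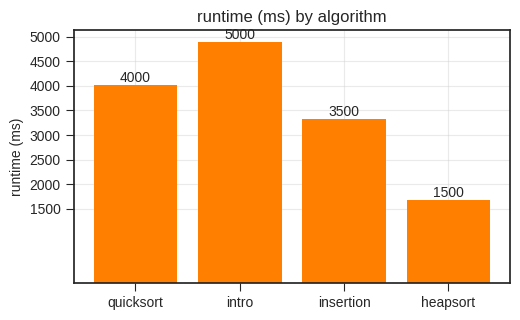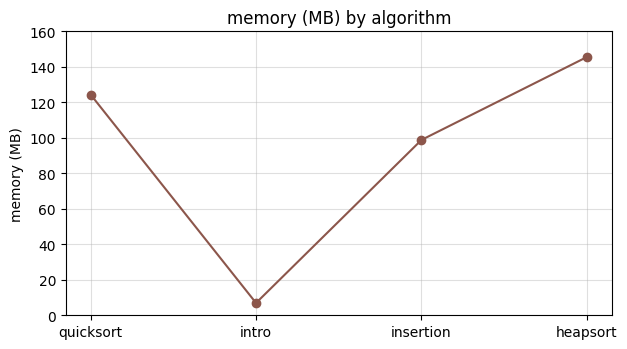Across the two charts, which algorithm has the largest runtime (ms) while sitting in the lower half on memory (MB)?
intro

Chart 2 median memory (MB) ≈ 120; below-median algorithms: intro, insertion. Among those, intro has the highest runtime (ms) (≈ 5000).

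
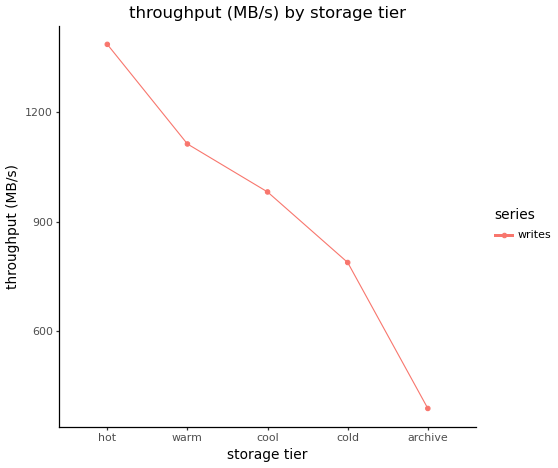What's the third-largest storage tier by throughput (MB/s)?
Top 4: hot ≈ 1400, warm ≈ 1100, cool ≈ 1000, cold ≈ 800.

cool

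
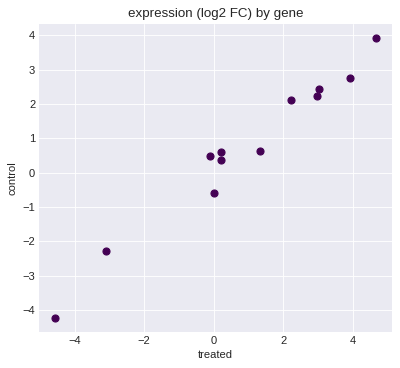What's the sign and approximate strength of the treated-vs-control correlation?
Points are positively correlated; strong (|r| ≈ 1.0).

positive, strong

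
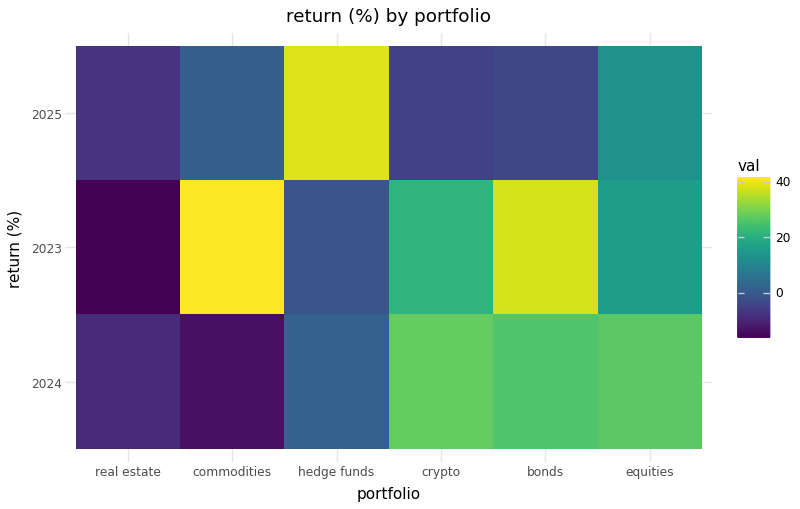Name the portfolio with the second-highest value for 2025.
Top 3 for 2025: hedge funds ≈ 40, equities ≈ 15, commodities ≈ 0.

equities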